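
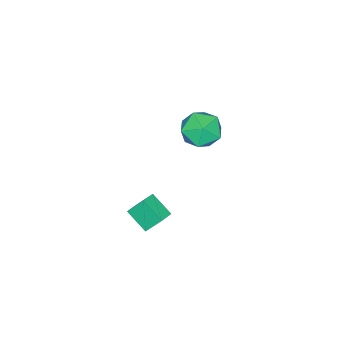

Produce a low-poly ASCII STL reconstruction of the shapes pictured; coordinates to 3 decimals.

solid 
facet normal -0.550 0.819 0.166
outer loop
vertex -3.787 1.919 -3.064
vertex -4.756 1.333 -3.385
vertex -4.415 1.334 -2.258
endloop
endfacet
facet normal 0.019 0.802 0.597
outer loop
vertex -3.787 1.919 -3.064
vertex -4.415 1.334 -2.258
vertex -3.238 1.289 -2.234
endloop
endfacet
facet normal 0.604 0.775 0.189
outer loop
vertex -3.787 1.919 -3.064
vertex -3.238 1.289 -2.234
vertex -2.853 1.26 -3.346
endloop
endfacet
facet normal 0.397 0.774 -0.494
outer loop
vertex -3.787 1.919 -3.064
vertex -2.853 1.26 -3.346
vertex -3.791 1.287 -4.058
endloop
endfacet
facet normal -0.316 0.801 -0.508
outer loop
vertex -3.787 1.919 -3.064
vertex -3.791 1.287 -4.058
vertex -4.756 1.333 -3.385
endloop
endfacet
facet normal -0.012 0.201 0.980
outer loop
vertex -3.238 1.289 -2.234
vertex -4.415 1.334 -2.258
vertex -3.869 0.313 -2.042
endloop
endfacet
facet normal -0.932 0.227 0.282
outer loop
vertex -4.415 1.334 -2.258
vertex -4.756 1.333 -3.385
vertex -4.807 0.34 -2.754
endloop
endfacet
facet normal -0.554 0.199 -0.808
outer loop
vertex -4.756 1.333 -3.385
vertex -3.791 1.287 -4.058
vertex -4.422 0.311 -3.866
endloop
endfacet
facet normal 0.600 0.155 -0.785
outer loop
vertex -3.791 1.287 -4.058
vertex -2.853 1.26 -3.346
vertex -3.245 0.266 -3.842
endloop
endfacet
facet normal 0.935 0.155 0.320
outer loop
vertex -2.853 1.26 -3.346
vertex -3.238 1.289 -2.234
vertex -2.904 0.267 -2.715
endloop
endfacet
facet normal -0.397 -0.774 0.494
outer loop
vertex -3.873 -0.319 -3.036
vertex -3.869 0.313 -2.042
vertex -4.807 0.34 -2.754
endloop
endfacet
facet normal -0.604 -0.775 -0.189
outer loop
vertex -3.873 -0.319 -3.036
vertex -4.807 0.34 -2.754
vertex -4.422 0.311 -3.866
endloop
endfacet
facet normal -0.019 -0.802 -0.597
outer loop
vertex -3.873 -0.319 -3.036
vertex -4.422 0.311 -3.866
vertex -3.245 0.266 -3.842
endloop
endfacet
facet normal 0.550 -0.819 -0.166
outer loop
vertex -3.873 -0.319 -3.036
vertex -3.245 0.266 -3.842
vertex -2.904 0.267 -2.715
endloop
endfacet
facet normal 0.316 -0.801 0.508
outer loop
vertex -3.873 -0.319 -3.036
vertex -2.904 0.267 -2.715
vertex -3.869 0.313 -2.042
endloop
endfacet
facet normal -0.600 -0.155 0.785
outer loop
vertex -4.807 0.34 -2.754
vertex -3.869 0.313 -2.042
vertex -4.415 1.334 -2.258
endloop
endfacet
facet normal -0.935 -0.155 -0.320
outer loop
vertex -4.422 0.311 -3.866
vertex -4.807 0.34 -2.754
vertex -4.756 1.333 -3.385
endloop
endfacet
facet normal 0.012 -0.201 -0.980
outer loop
vertex -3.245 0.266 -3.842
vertex -4.422 0.311 -3.866
vertex -3.791 1.287 -4.058
endloop
endfacet
facet normal 0.932 -0.227 -0.282
outer loop
vertex -2.904 0.267 -2.715
vertex -3.245 0.266 -3.842
vertex -2.853 1.26 -3.346
endloop
endfacet
facet normal 0.554 -0.199 0.808
outer loop
vertex -3.869 0.313 -2.042
vertex -2.904 0.267 -2.715
vertex -3.238 1.289 -2.234
endloop
endfacet
facet normal -0.959 -0.054 -0.280
outer loop
vertex 1.674 1.815 -2.766
vertex 1.825 2.916 -3.496
vertex 1.99 1.139 -3.718
endloop
endfacet
facet normal -0.114 -0.827 0.550
outer loop
vertex 2.795 1.184 -3.484
vertex 1.674 1.815 -2.766
vertex 1.99 1.139 -3.718
endloop
endfacet
facet normal -0.959 -0.054 -0.279
outer loop
vertex 1.99 1.139 -3.718
vertex 1.825 2.916 -3.496
vertex 2.141 2.24 -4.449
endloop
endfacet
facet normal 0.260 -0.559 -0.788
outer loop
vertex 2.141 2.24 -4.449
vertex 2.795 1.184 -3.484
vertex 1.99 1.139 -3.718
endloop
endfacet
facet normal -0.260 0.558 0.788
outer loop
vertex 1.674 1.815 -2.766
vertex 2.63 2.961 -3.262
vertex 1.825 2.916 -3.496
endloop
endfacet
facet normal -0.114 -0.828 0.549
outer loop
vertex 2.479 1.86 -2.531
vertex 1.674 1.815 -2.766
vertex 2.795 1.184 -3.484
endloop
endfacet
facet normal -0.261 0.559 0.787
outer loop
vertex 2.479 1.86 -2.531
vertex 2.63 2.961 -3.262
vertex 1.674 1.815 -2.766
endloop
endfacet
facet normal 0.113 0.828 -0.550
outer loop
vertex 1.825 2.916 -3.496
vertex 2.63 2.961 -3.262
vertex 2.141 2.24 -4.449
endloop
endfacet
facet normal 0.261 -0.558 -0.788
outer loop
vertex 2.946 2.285 -4.214
vertex 2.795 1.184 -3.484
vertex 2.141 2.24 -4.449
endloop
endfacet
facet normal 0.114 0.828 -0.550
outer loop
vertex 2.141 2.24 -4.449
vertex 2.63 2.961 -3.262
vertex 2.946 2.285 -4.214
endloop
endfacet
facet normal 0.959 0.054 0.280
outer loop
vertex 2.946 2.285 -4.214
vertex 2.479 1.86 -2.531
vertex 2.795 1.184 -3.484
endloop
endfacet
facet normal 0.959 0.054 0.280
outer loop
vertex 2.63 2.961 -3.262
vertex 2.479 1.86 -2.531
vertex 2.946 2.285 -4.214
endloop
endfacet

endsolid


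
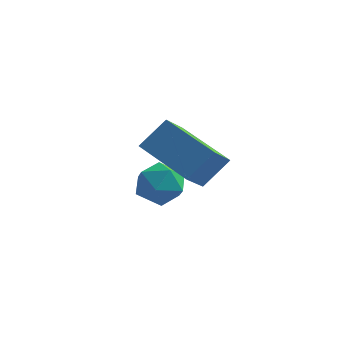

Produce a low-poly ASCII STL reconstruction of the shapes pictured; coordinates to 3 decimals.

solid 
facet normal -0.923 -0.337 0.187
outer loop
vertex -0.447 2.963 -1.351
vertex -0.229 2.218 -1.616
vertex -0.14 2.415 -0.824
endloop
endfacet
facet normal -0.748 0.192 0.635
outer loop
vertex -0.447 2.963 -1.351
vertex -0.14 2.415 -0.824
vertex 0.096 3.199 -0.783
endloop
endfacet
facet normal -0.591 0.768 0.246
outer loop
vertex -0.447 2.963 -1.351
vertex 0.096 3.199 -0.783
vertex 0.152 3.487 -1.549
endloop
endfacet
facet normal -0.669 0.597 -0.443
outer loop
vertex -0.447 2.963 -1.351
vertex 0.152 3.487 -1.549
vertex -0.049 2.881 -2.063
endloop
endfacet
facet normal -0.874 -0.085 -0.479
outer loop
vertex -0.447 2.963 -1.351
vertex -0.049 2.881 -2.063
vertex -0.229 2.218 -1.616
endloop
endfacet
facet normal -0.158 -0.004 0.987
outer loop
vertex 0.096 3.199 -0.783
vertex -0.14 2.415 -0.824
vertex 0.649 2.599 -0.697
endloop
endfacet
facet normal -0.442 -0.857 0.263
outer loop
vertex -0.14 2.415 -0.824
vertex -0.229 2.218 -1.616
vertex 0.448 1.993 -1.211
endloop
endfacet
facet normal -0.363 -0.451 -0.815
outer loop
vertex -0.229 2.218 -1.616
vertex -0.049 2.881 -2.063
vertex 0.504 2.281 -1.977
endloop
endfacet
facet normal -0.030 0.652 -0.757
outer loop
vertex -0.049 2.881 -2.063
vertex 0.152 3.487 -1.549
vertex 0.74 3.065 -1.936
endloop
endfacet
facet normal 0.096 0.929 0.356
outer loop
vertex 0.152 3.487 -1.549
vertex 0.096 3.199 -0.783
vertex 0.829 3.262 -1.144
endloop
endfacet
facet normal 0.669 -0.597 0.443
outer loop
vertex 1.047 2.517 -1.409
vertex 0.649 2.599 -0.697
vertex 0.448 1.993 -1.211
endloop
endfacet
facet normal 0.591 -0.768 -0.246
outer loop
vertex 1.047 2.517 -1.409
vertex 0.448 1.993 -1.211
vertex 0.504 2.281 -1.977
endloop
endfacet
facet normal 0.748 -0.192 -0.635
outer loop
vertex 1.047 2.517 -1.409
vertex 0.504 2.281 -1.977
vertex 0.74 3.065 -1.936
endloop
endfacet
facet normal 0.923 0.337 -0.187
outer loop
vertex 1.047 2.517 -1.409
vertex 0.74 3.065 -1.936
vertex 0.829 3.262 -1.144
endloop
endfacet
facet normal 0.874 0.085 0.479
outer loop
vertex 1.047 2.517 -1.409
vertex 0.829 3.262 -1.144
vertex 0.649 2.599 -0.697
endloop
endfacet
facet normal 0.030 -0.652 0.757
outer loop
vertex 0.448 1.993 -1.211
vertex 0.649 2.599 -0.697
vertex -0.14 2.415 -0.824
endloop
endfacet
facet normal -0.096 -0.929 -0.356
outer loop
vertex 0.504 2.281 -1.977
vertex 0.448 1.993 -1.211
vertex -0.229 2.218 -1.616
endloop
endfacet
facet normal 0.158 0.004 -0.987
outer loop
vertex 0.74 3.065 -1.936
vertex 0.504 2.281 -1.977
vertex -0.049 2.881 -2.063
endloop
endfacet
facet normal 0.442 0.857 -0.263
outer loop
vertex 0.829 3.262 -1.144
vertex 0.74 3.065 -1.936
vertex 0.152 3.487 -1.549
endloop
endfacet
facet normal 0.363 0.451 0.815
outer loop
vertex 0.649 2.599 -0.697
vertex 0.829 3.262 -1.144
vertex 0.096 3.199 -0.783
endloop
endfacet
facet normal -0.494 -0.497 -0.714
outer loop
vertex 2.338 -0.781 0.998
vertex 0.788 -0.139 1.623
vertex 2.439 0.183 0.257
endloop
endfacet
facet normal 0.866 -0.359 -0.349
outer loop
vertex 2.992 0.739 1.057
vertex 2.338 -0.781 0.998
vertex 2.439 0.183 0.257
endloop
endfacet
facet normal -0.494 -0.497 -0.714
outer loop
vertex 2.439 0.183 0.257
vertex 0.788 -0.139 1.623
vertex 0.889 0.825 0.882
endloop
endfacet
facet normal 0.083 0.791 -0.607
outer loop
vertex 0.889 0.825 0.882
vertex 2.992 0.739 1.057
vertex 2.439 0.183 0.257
endloop
endfacet
facet normal -0.083 -0.791 0.607
outer loop
vertex 2.338 -0.781 0.998
vertex 1.341 0.417 2.423
vertex 0.788 -0.139 1.623
endloop
endfacet
facet normal 0.866 -0.359 -0.349
outer loop
vertex 2.891 -0.225 1.798
vertex 2.338 -0.781 0.998
vertex 2.992 0.739 1.057
endloop
endfacet
facet normal -0.083 -0.791 0.607
outer loop
vertex 2.891 -0.225 1.798
vertex 1.341 0.417 2.423
vertex 2.338 -0.781 0.998
endloop
endfacet
facet normal -0.866 0.359 0.349
outer loop
vertex 0.788 -0.139 1.623
vertex 1.341 0.417 2.423
vertex 0.889 0.825 0.882
endloop
endfacet
facet normal 0.083 0.791 -0.607
outer loop
vertex 1.442 1.381 1.682
vertex 2.992 0.739 1.057
vertex 0.889 0.825 0.882
endloop
endfacet
facet normal -0.866 0.359 0.349
outer loop
vertex 0.889 0.825 0.882
vertex 1.341 0.417 2.423
vertex 1.442 1.381 1.682
endloop
endfacet
facet normal 0.494 0.497 0.714
outer loop
vertex 1.442 1.381 1.682
vertex 2.891 -0.225 1.798
vertex 2.992 0.739 1.057
endloop
endfacet
facet normal 0.494 0.497 0.714
outer loop
vertex 1.341 0.417 2.423
vertex 2.891 -0.225 1.798
vertex 1.442 1.381 1.682
endloop
endfacet

endsolid


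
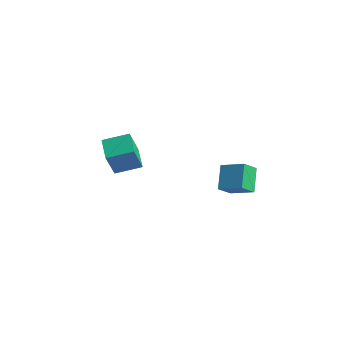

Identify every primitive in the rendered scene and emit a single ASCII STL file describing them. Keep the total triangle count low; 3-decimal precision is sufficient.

solid 
facet normal -0.563 -0.777 -0.283
outer loop
vertex -2.333 -2.324 3.41
vertex -3.555 -1.63 3.935
vertex -2.586 -1.558 1.812
endloop
endfacet
facet normal 0.814 -0.462 -0.351
outer loop
vertex -1.725 -0.37 2.245
vertex -2.333 -2.324 3.41
vertex -2.586 -1.558 1.812
endloop
endfacet
facet normal -0.562 -0.777 -0.283
outer loop
vertex -2.586 -1.558 1.812
vertex -3.555 -1.63 3.935
vertex -3.808 -0.865 2.337
endloop
endfacet
facet normal -0.141 0.428 -0.893
outer loop
vertex -3.808 -0.865 2.337
vertex -1.725 -0.37 2.245
vertex -2.586 -1.558 1.812
endloop
endfacet
facet normal 0.141 -0.428 0.893
outer loop
vertex -2.333 -2.324 3.41
vertex -2.694 -0.442 4.368
vertex -3.555 -1.63 3.935
endloop
endfacet
facet normal 0.815 -0.462 -0.350
outer loop
vertex -1.472 -1.135 3.843
vertex -2.333 -2.324 3.41
vertex -1.725 -0.37 2.245
endloop
endfacet
facet normal 0.141 -0.427 0.893
outer loop
vertex -1.472 -1.135 3.843
vertex -2.694 -0.442 4.368
vertex -2.333 -2.324 3.41
endloop
endfacet
facet normal -0.814 0.463 0.350
outer loop
vertex -3.555 -1.63 3.935
vertex -2.694 -0.442 4.368
vertex -3.808 -0.865 2.337
endloop
endfacet
facet normal -0.141 0.427 -0.893
outer loop
vertex -2.947 0.324 2.77
vertex -1.725 -0.37 2.245
vertex -3.808 -0.865 2.337
endloop
endfacet
facet normal -0.815 0.462 0.351
outer loop
vertex -3.808 -0.865 2.337
vertex -2.694 -0.442 4.368
vertex -2.947 0.324 2.77
endloop
endfacet
facet normal 0.563 0.777 0.283
outer loop
vertex -2.947 0.324 2.77
vertex -1.472 -1.135 3.843
vertex -1.725 -0.37 2.245
endloop
endfacet
facet normal 0.562 0.777 0.283
outer loop
vertex -2.694 -0.442 4.368
vertex -1.472 -1.135 3.843
vertex -2.947 0.324 2.77
endloop
endfacet
facet normal -0.875 -0.328 -0.356
outer loop
vertex 2.819 1.061 3.966
vertex 2.773 1.946 3.264
vertex 3.567 0.242 2.883
endloop
endfacet
facet normal 0.041 -0.783 0.620
outer loop
vertex 4.827 0.714 3.396
vertex 2.819 1.061 3.966
vertex 3.567 0.242 2.883
endloop
endfacet
facet normal -0.875 -0.328 -0.356
outer loop
vertex 3.567 0.242 2.883
vertex 2.773 1.946 3.264
vertex 3.521 1.126 2.182
endloop
endfacet
facet normal 0.482 -0.529 -0.698
outer loop
vertex 3.521 1.126 2.182
vertex 4.827 0.714 3.396
vertex 3.567 0.242 2.883
endloop
endfacet
facet normal -0.482 0.529 0.698
outer loop
vertex 2.819 1.061 3.966
vertex 4.033 2.418 3.777
vertex 2.773 1.946 3.264
endloop
endfacet
facet normal 0.041 -0.782 0.621
outer loop
vertex 4.079 1.534 4.478
vertex 2.819 1.061 3.966
vertex 4.827 0.714 3.396
endloop
endfacet
facet normal -0.482 0.529 0.698
outer loop
vertex 4.079 1.534 4.478
vertex 4.033 2.418 3.777
vertex 2.819 1.061 3.966
endloop
endfacet
facet normal -0.040 0.783 -0.621
outer loop
vertex 2.773 1.946 3.264
vertex 4.033 2.418 3.777
vertex 3.521 1.126 2.182
endloop
endfacet
facet normal 0.482 -0.529 -0.698
outer loop
vertex 4.781 1.599 2.694
vertex 4.827 0.714 3.396
vertex 3.521 1.126 2.182
endloop
endfacet
facet normal -0.042 0.783 -0.621
outer loop
vertex 3.521 1.126 2.182
vertex 4.033 2.418 3.777
vertex 4.781 1.599 2.694
endloop
endfacet
facet normal 0.875 0.328 0.356
outer loop
vertex 4.781 1.599 2.694
vertex 4.079 1.534 4.478
vertex 4.827 0.714 3.396
endloop
endfacet
facet normal 0.875 0.328 0.356
outer loop
vertex 4.033 2.418 3.777
vertex 4.079 1.534 4.478
vertex 4.781 1.599 2.694
endloop
endfacet

endsolid


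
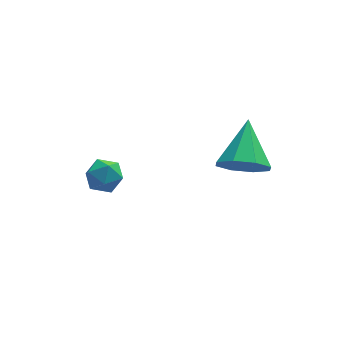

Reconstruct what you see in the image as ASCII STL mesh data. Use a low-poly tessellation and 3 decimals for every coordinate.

solid 
facet normal -0.262 -0.795 -0.548
outer loop
vertex 0.939 -1.463 -0.726
vertex 0.549 -1.807 -0.04
vertex 0.307 -1.286 -0.68
endloop
endfacet
facet normal 0.195 0.832 -0.519
outer loop
vertex 0.939 -1.463 -0.726
vertex 0.307 -1.286 -0.68
vertex 0.991 -0.473 0.88
endloop
endfacet
facet normal -0.264 -0.794 -0.547
outer loop
vertex 0.307 -1.286 -0.68
vertex 0.549 -1.807 -0.04
vertex -0.183 -1.413 -0.259
endloop
endfacet
facet normal -0.442 0.860 -0.255
outer loop
vertex 0.307 -1.286 -0.68
vertex -0.183 -1.413 -0.259
vertex 0.991 -0.473 0.88
endloop
endfacet
facet normal -0.263 -0.793 -0.549
outer loop
vertex -0.183 -1.413 -0.259
vertex 0.549 -1.807 -0.04
vertex -0.244 -1.772 0.289
endloop
endfacet
facet normal -0.756 0.583 0.298
outer loop
vertex -0.183 -1.413 -0.259
vertex -0.244 -1.772 0.289
vertex 0.991 -0.473 0.88
endloop
endfacet
facet normal -0.262 -0.794 -0.548
outer loop
vertex -0.244 -1.772 0.289
vertex 0.549 -1.807 -0.04
vertex 0.159 -2.151 0.645
endloop
endfacet
facet normal -0.561 0.165 0.811
outer loop
vertex -0.244 -1.772 0.289
vertex 0.159 -2.151 0.645
vertex 0.991 -0.473 0.88
endloop
endfacet
facet normal -0.263 -0.794 -0.548
outer loop
vertex 0.159 -2.151 0.645
vertex 0.549 -1.807 -0.04
vertex 0.792 -2.329 0.599
endloop
endfacet
facet normal 0.029 -0.153 0.988
outer loop
vertex 0.159 -2.151 0.645
vertex 0.792 -2.329 0.599
vertex 0.991 -0.473 0.88
endloop
endfacet
facet normal -0.263 -0.794 -0.549
outer loop
vertex 0.792 -2.329 0.599
vertex 0.549 -1.807 -0.04
vertex 1.282 -2.201 0.179
endloop
endfacet
facet normal 0.667 -0.181 0.723
outer loop
vertex 0.792 -2.329 0.599
vertex 1.282 -2.201 0.179
vertex 0.991 -0.473 0.88
endloop
endfacet
facet normal -0.263 -0.794 -0.548
outer loop
vertex 1.282 -2.201 0.179
vertex 0.549 -1.807 -0.04
vertex 1.343 -1.842 -0.37
endloop
endfacet
facet normal 0.981 0.096 0.171
outer loop
vertex 1.282 -2.201 0.179
vertex 1.343 -1.842 -0.37
vertex 0.991 -0.473 0.88
endloop
endfacet
facet normal -0.263 -0.794 -0.548
outer loop
vertex 1.343 -1.842 -0.37
vertex 0.549 -1.807 -0.04
vertex 0.939 -1.463 -0.726
endloop
endfacet
facet normal 0.785 0.515 -0.343
outer loop
vertex 1.343 -1.842 -0.37
vertex 0.939 -1.463 -0.726
vertex 0.991 -0.473 0.88
endloop
endfacet
facet normal -0.375 0.925 0.068
outer loop
vertex -3.047 1.572 -2.737
vertex -3.665 1.316 -2.66
vertex -3.279 1.433 -2.121
endloop
endfacet
facet normal 0.295 0.902 0.315
outer loop
vertex -3.047 1.572 -2.737
vertex -3.279 1.433 -2.121
vertex -2.644 1.282 -2.283
endloop
endfacet
facet normal 0.716 0.665 -0.211
outer loop
vertex -3.047 1.572 -2.737
vertex -2.644 1.282 -2.283
vertex -2.637 1.072 -2.922
endloop
endfacet
facet normal 0.306 0.541 -0.783
outer loop
vertex -3.047 1.572 -2.737
vertex -2.637 1.072 -2.922
vertex -3.268 1.092 -3.155
endloop
endfacet
facet normal -0.367 0.701 -0.611
outer loop
vertex -3.047 1.572 -2.737
vertex -3.268 1.092 -3.155
vertex -3.665 1.316 -2.66
endloop
endfacet
facet normal 0.318 0.428 0.846
outer loop
vertex -2.644 1.282 -2.283
vertex -3.279 1.433 -2.121
vertex -3.012 0.848 -1.925
endloop
endfacet
facet normal -0.765 0.464 0.447
outer loop
vertex -3.279 1.433 -2.121
vertex -3.665 1.316 -2.66
vertex -3.643 0.868 -2.158
endloop
endfacet
facet normal -0.753 0.102 -0.650
outer loop
vertex -3.665 1.316 -2.66
vertex -3.268 1.092 -3.155
vertex -3.636 0.658 -2.797
endloop
endfacet
facet normal 0.338 -0.157 -0.928
outer loop
vertex -3.268 1.092 -3.155
vertex -2.637 1.072 -2.922
vertex -3.001 0.507 -2.959
endloop
endfacet
facet normal 0.999 0.045 -0.004
outer loop
vertex -2.637 1.072 -2.922
vertex -2.644 1.282 -2.283
vertex -2.615 0.624 -2.42
endloop
endfacet
facet normal -0.306 -0.541 0.783
outer loop
vertex -3.233 0.368 -2.343
vertex -3.012 0.848 -1.925
vertex -3.643 0.868 -2.158
endloop
endfacet
facet normal -0.716 -0.665 0.211
outer loop
vertex -3.233 0.368 -2.343
vertex -3.643 0.868 -2.158
vertex -3.636 0.658 -2.797
endloop
endfacet
facet normal -0.295 -0.902 -0.315
outer loop
vertex -3.233 0.368 -2.343
vertex -3.636 0.658 -2.797
vertex -3.001 0.507 -2.959
endloop
endfacet
facet normal 0.375 -0.925 -0.068
outer loop
vertex -3.233 0.368 -2.343
vertex -3.001 0.507 -2.959
vertex -2.615 0.624 -2.42
endloop
endfacet
facet normal 0.367 -0.701 0.611
outer loop
vertex -3.233 0.368 -2.343
vertex -2.615 0.624 -2.42
vertex -3.012 0.848 -1.925
endloop
endfacet
facet normal -0.338 0.157 0.928
outer loop
vertex -3.643 0.868 -2.158
vertex -3.012 0.848 -1.925
vertex -3.279 1.433 -2.121
endloop
endfacet
facet normal -0.999 -0.045 0.004
outer loop
vertex -3.636 0.658 -2.797
vertex -3.643 0.868 -2.158
vertex -3.665 1.316 -2.66
endloop
endfacet
facet normal -0.318 -0.428 -0.846
outer loop
vertex -3.001 0.507 -2.959
vertex -3.636 0.658 -2.797
vertex -3.268 1.092 -3.155
endloop
endfacet
facet normal 0.765 -0.464 -0.447
outer loop
vertex -2.615 0.624 -2.42
vertex -3.001 0.507 -2.959
vertex -2.637 1.072 -2.922
endloop
endfacet
facet normal 0.753 -0.102 0.650
outer loop
vertex -3.012 0.848 -1.925
vertex -2.615 0.624 -2.42
vertex -2.644 1.282 -2.283
endloop
endfacet

endsolid


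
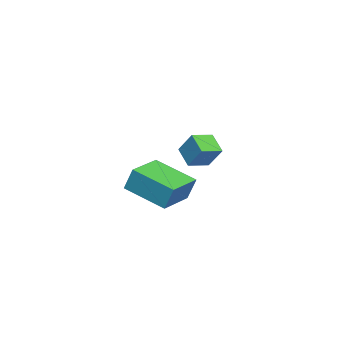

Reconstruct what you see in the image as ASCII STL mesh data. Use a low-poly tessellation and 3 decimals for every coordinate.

solid 
facet normal -0.962 0.272 0.012
outer loop
vertex 0.96 -0.947 4.477
vertex 1.478 0.921 3.721
vertex 0.829 -1.363 3.36
endloop
endfacet
facet normal -0.249 -0.898 0.364
outer loop
vertex 2.522 -1.841 3.339
vertex 0.96 -0.947 4.477
vertex 0.829 -1.363 3.36
endloop
endfacet
facet normal -0.962 0.271 0.013
outer loop
vertex 0.829 -1.363 3.36
vertex 1.478 0.921 3.721
vertex 1.346 0.505 2.604
endloop
endfacet
facet normal -0.109 -0.347 -0.932
outer loop
vertex 1.346 0.505 2.604
vertex 2.522 -1.841 3.339
vertex 0.829 -1.363 3.36
endloop
endfacet
facet normal 0.109 0.347 0.932
outer loop
vertex 0.96 -0.947 4.477
vertex 3.171 0.443 3.7
vertex 1.478 0.921 3.721
endloop
endfacet
facet normal -0.249 -0.898 0.364
outer loop
vertex 2.654 -1.425 4.456
vertex 0.96 -0.947 4.477
vertex 2.522 -1.841 3.339
endloop
endfacet
facet normal 0.109 0.347 0.932
outer loop
vertex 2.654 -1.425 4.456
vertex 3.171 0.443 3.7
vertex 0.96 -0.947 4.477
endloop
endfacet
facet normal 0.249 0.898 -0.364
outer loop
vertex 1.478 0.921 3.721
vertex 3.171 0.443 3.7
vertex 1.346 0.505 2.604
endloop
endfacet
facet normal -0.109 -0.347 -0.932
outer loop
vertex 3.04 0.027 2.583
vertex 2.522 -1.841 3.339
vertex 1.346 0.505 2.604
endloop
endfacet
facet normal 0.249 0.898 -0.364
outer loop
vertex 1.346 0.505 2.604
vertex 3.171 0.443 3.7
vertex 3.04 0.027 2.583
endloop
endfacet
facet normal 0.962 -0.272 -0.012
outer loop
vertex 3.04 0.027 2.583
vertex 2.654 -1.425 4.456
vertex 2.522 -1.841 3.339
endloop
endfacet
facet normal 0.962 -0.271 -0.012
outer loop
vertex 3.171 0.443 3.7
vertex 2.654 -1.425 4.456
vertex 3.04 0.027 2.583
endloop
endfacet
facet normal -0.748 0.642 -0.170
outer loop
vertex -3.859 -0.427 3.556
vertex -3.487 0.281 4.593
vertex -3.169 0.198 2.881
endloop
endfacet
facet normal -0.284 -0.542 -0.791
outer loop
vertex -2.353 -0.501 3.067
vertex -3.859 -0.427 3.556
vertex -3.169 0.198 2.881
endloop
endfacet
facet normal -0.748 0.641 -0.170
outer loop
vertex -3.169 0.198 2.881
vertex -3.487 0.281 4.593
vertex -2.797 0.907 3.918
endloop
endfacet
facet normal 0.600 0.544 -0.587
outer loop
vertex -2.797 0.907 3.918
vertex -2.353 -0.501 3.067
vertex -3.169 0.198 2.881
endloop
endfacet
facet normal -0.600 -0.544 0.587
outer loop
vertex -3.859 -0.427 3.556
vertex -2.671 -0.418 4.779
vertex -3.487 0.281 4.593
endloop
endfacet
facet normal -0.284 -0.541 -0.792
outer loop
vertex -3.043 -1.127 3.742
vertex -3.859 -0.427 3.556
vertex -2.353 -0.501 3.067
endloop
endfacet
facet normal -0.600 -0.544 0.587
outer loop
vertex -3.043 -1.127 3.742
vertex -2.671 -0.418 4.779
vertex -3.859 -0.427 3.556
endloop
endfacet
facet normal 0.283 0.541 0.792
outer loop
vertex -3.487 0.281 4.593
vertex -2.671 -0.418 4.779
vertex -2.797 0.907 3.918
endloop
endfacet
facet normal 0.600 0.544 -0.587
outer loop
vertex -1.981 0.207 4.104
vertex -2.353 -0.501 3.067
vertex -2.797 0.907 3.918
endloop
endfacet
facet normal 0.284 0.541 0.791
outer loop
vertex -2.797 0.907 3.918
vertex -2.671 -0.418 4.779
vertex -1.981 0.207 4.104
endloop
endfacet
facet normal 0.748 -0.642 0.170
outer loop
vertex -1.981 0.207 4.104
vertex -3.043 -1.127 3.742
vertex -2.353 -0.501 3.067
endloop
endfacet
facet normal 0.748 -0.642 0.170
outer loop
vertex -2.671 -0.418 4.779
vertex -3.043 -1.127 3.742
vertex -1.981 0.207 4.104
endloop
endfacet

endsolid


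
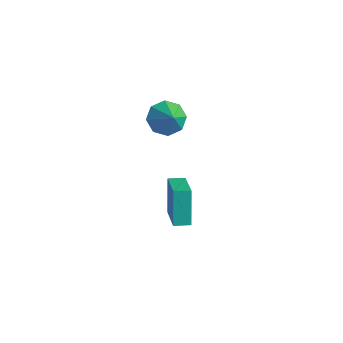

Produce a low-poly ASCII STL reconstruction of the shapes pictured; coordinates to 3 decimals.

solid 
facet normal -0.689 0.266 -0.674
outer loop
vertex 1.824 -3.048 2.656
vertex 1.125 -3.39 3.235
vertex 1.565 -2.533 3.124
endloop
endfacet
facet normal 0.910 0.410 0.052
outer loop
vertex 1.824 -3.048 2.656
vertex 1.565 -2.533 3.124
vertex 2.055 -3.75 4.145
endloop
endfacet
facet normal -0.689 0.267 -0.674
outer loop
vertex 1.565 -2.533 3.124
vertex 1.125 -3.39 3.235
vertex 1.049 -2.52 3.657
endloop
endfacet
facet normal 0.551 0.655 0.517
outer loop
vertex 1.565 -2.533 3.124
vertex 1.049 -2.52 3.657
vertex 2.055 -3.75 4.145
endloop
endfacet
facet normal -0.689 0.267 -0.674
outer loop
vertex 1.049 -2.52 3.657
vertex 1.125 -3.39 3.235
vertex 0.577 -3.017 3.943
endloop
endfacet
facet normal 0.091 0.431 0.898
outer loop
vertex 1.049 -2.52 3.657
vertex 0.577 -3.017 3.943
vertex 2.055 -3.75 4.145
endloop
endfacet
facet normal -0.689 0.267 -0.674
outer loop
vertex 0.577 -3.017 3.943
vertex 1.125 -3.39 3.235
vertex 0.426 -3.732 3.814
endloop
endfacet
facet normal -0.199 -0.133 0.971
outer loop
vertex 0.577 -3.017 3.943
vertex 0.426 -3.732 3.814
vertex 2.055 -3.75 4.145
endloop
endfacet
facet normal -0.689 0.266 -0.674
outer loop
vertex 0.426 -3.732 3.814
vertex 1.125 -3.39 3.235
vertex 0.685 -4.247 3.346
endloop
endfacet
facet normal -0.149 -0.705 0.693
outer loop
vertex 0.426 -3.732 3.814
vertex 0.685 -4.247 3.346
vertex 2.055 -3.75 4.145
endloop
endfacet
facet normal -0.689 0.267 -0.674
outer loop
vertex 0.685 -4.247 3.346
vertex 1.125 -3.39 3.235
vertex 1.201 -4.26 2.813
endloop
endfacet
facet normal 0.212 -0.950 0.228
outer loop
vertex 0.685 -4.247 3.346
vertex 1.201 -4.26 2.813
vertex 2.055 -3.75 4.145
endloop
endfacet
facet normal -0.689 0.267 -0.674
outer loop
vertex 1.201 -4.26 2.813
vertex 1.125 -3.39 3.235
vertex 1.673 -3.764 2.527
endloop
endfacet
facet normal 0.671 -0.726 -0.152
outer loop
vertex 1.201 -4.26 2.813
vertex 1.673 -3.764 2.527
vertex 2.055 -3.75 4.145
endloop
endfacet
facet normal -0.689 0.267 -0.674
outer loop
vertex 1.673 -3.764 2.527
vertex 1.125 -3.39 3.235
vertex 1.824 -3.048 2.656
endloop
endfacet
facet normal 0.961 -0.162 -0.225
outer loop
vertex 1.673 -3.764 2.527
vertex 1.824 -3.048 2.656
vertex 2.055 -3.75 4.145
endloop
endfacet
facet normal -0.558 -0.828 0.060
outer loop
vertex 2.444 -4.116 -0.947
vertex 0.893 -3.132 -1.786
vertex 3.073 -4.672 -2.763
endloop
endfacet
facet normal 0.768 -0.487 0.415
outer loop
vertex 3.547 -3.968 -2.814
vertex 2.444 -4.116 -0.947
vertex 3.073 -4.672 -2.763
endloop
endfacet
facet normal -0.558 -0.828 0.060
outer loop
vertex 3.073 -4.672 -2.763
vertex 0.893 -3.132 -1.786
vertex 1.522 -3.687 -3.602
endloop
endfacet
facet normal 0.315 -0.278 -0.908
outer loop
vertex 1.522 -3.687 -3.602
vertex 3.547 -3.968 -2.814
vertex 3.073 -4.672 -2.763
endloop
endfacet
facet normal -0.315 0.278 0.908
outer loop
vertex 2.444 -4.116 -0.947
vertex 1.367 -2.428 -1.837
vertex 0.893 -3.132 -1.786
endloop
endfacet
facet normal 0.768 -0.488 0.415
outer loop
vertex 2.918 -3.413 -0.998
vertex 2.444 -4.116 -0.947
vertex 3.547 -3.968 -2.814
endloop
endfacet
facet normal -0.315 0.278 0.908
outer loop
vertex 2.918 -3.413 -0.998
vertex 1.367 -2.428 -1.837
vertex 2.444 -4.116 -0.947
endloop
endfacet
facet normal -0.768 0.487 -0.415
outer loop
vertex 0.893 -3.132 -1.786
vertex 1.367 -2.428 -1.837
vertex 1.522 -3.687 -3.602
endloop
endfacet
facet normal 0.315 -0.278 -0.908
outer loop
vertex 1.996 -2.984 -3.653
vertex 3.547 -3.968 -2.814
vertex 1.522 -3.687 -3.602
endloop
endfacet
facet normal -0.768 0.488 -0.415
outer loop
vertex 1.522 -3.687 -3.602
vertex 1.367 -2.428 -1.837
vertex 1.996 -2.984 -3.653
endloop
endfacet
facet normal 0.558 0.828 -0.060
outer loop
vertex 1.996 -2.984 -3.653
vertex 2.918 -3.413 -0.998
vertex 3.547 -3.968 -2.814
endloop
endfacet
facet normal 0.558 0.828 -0.060
outer loop
vertex 1.367 -2.428 -1.837
vertex 2.918 -3.413 -0.998
vertex 1.996 -2.984 -3.653
endloop
endfacet

endsolid


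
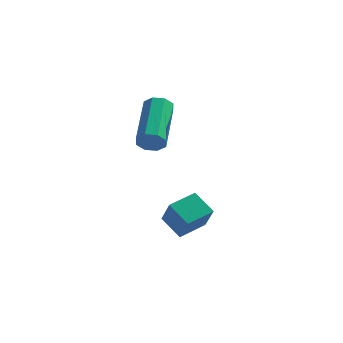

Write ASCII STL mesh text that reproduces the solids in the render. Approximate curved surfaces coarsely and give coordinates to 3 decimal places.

solid 
facet normal -0.669 -0.720 -0.185
outer loop
vertex 3.838 -4.608 0.685
vertex 3.173 -4.122 1.197
vertex 3.499 -4.042 -0.293
endloop
endfacet
facet normal 0.686 -0.501 -0.528
outer loop
vertex 4.207 -3.278 -0.097
vertex 3.838 -4.608 0.685
vertex 3.499 -4.042 -0.293
endloop
endfacet
facet normal -0.668 -0.721 -0.185
outer loop
vertex 3.499 -4.042 -0.293
vertex 3.173 -4.122 1.197
vertex 2.833 -3.556 0.219
endloop
endfacet
facet normal -0.288 0.479 -0.829
outer loop
vertex 2.833 -3.556 0.219
vertex 4.207 -3.278 -0.097
vertex 3.499 -4.042 -0.293
endloop
endfacet
facet normal 0.288 -0.479 0.829
outer loop
vertex 3.838 -4.608 0.685
vertex 3.881 -3.358 1.393
vertex 3.173 -4.122 1.197
endloop
endfacet
facet normal 0.686 -0.501 -0.528
outer loop
vertex 4.547 -3.844 0.881
vertex 3.838 -4.608 0.685
vertex 4.207 -3.278 -0.097
endloop
endfacet
facet normal 0.287 -0.479 0.829
outer loop
vertex 4.547 -3.844 0.881
vertex 3.881 -3.358 1.393
vertex 3.838 -4.608 0.685
endloop
endfacet
facet normal -0.686 0.500 0.528
outer loop
vertex 3.173 -4.122 1.197
vertex 3.881 -3.358 1.393
vertex 2.833 -3.556 0.219
endloop
endfacet
facet normal -0.288 0.480 -0.829
outer loop
vertex 3.542 -2.792 0.415
vertex 4.207 -3.278 -0.097
vertex 2.833 -3.556 0.219
endloop
endfacet
facet normal -0.686 0.501 0.528
outer loop
vertex 2.833 -3.556 0.219
vertex 3.881 -3.358 1.393
vertex 3.542 -2.792 0.415
endloop
endfacet
facet normal 0.669 0.720 0.185
outer loop
vertex 3.542 -2.792 0.415
vertex 4.547 -3.844 0.881
vertex 4.207 -3.278 -0.097
endloop
endfacet
facet normal 0.668 0.720 0.185
outer loop
vertex 3.881 -3.358 1.393
vertex 4.547 -3.844 0.881
vertex 3.542 -2.792 0.415
endloop
endfacet
facet normal 0.035 -0.925 -0.379
outer loop
vertex 2.349 -1.437 2.915
vertex 2.106 -1.262 2.466
vertex 2.618 -1.309 2.628
endloop
endfacet
facet normal 0.759 -0.223 0.612
outer loop
vertex 2.349 -1.437 2.915
vertex 2.618 -1.309 2.628
vertex 2.278 0.487 3.703
endloop
endfacet
facet normal 0.758 -0.224 0.613
outer loop
vertex 2.278 0.487 3.703
vertex 2.618 -1.309 2.628
vertex 2.547 0.614 3.417
endloop
endfacet
facet normal -0.034 0.925 0.379
outer loop
vertex 2.278 0.487 3.703
vertex 2.547 0.614 3.417
vertex 2.034 0.662 3.254
endloop
endfacet
facet normal 0.035 -0.925 -0.379
outer loop
vertex 2.618 -1.309 2.628
vertex 2.106 -1.262 2.466
vertex 2.587 -1.154 2.247
endloop
endfacet
facet normal 0.997 0.060 -0.057
outer loop
vertex 2.618 -1.309 2.628
vertex 2.587 -1.154 2.247
vertex 2.547 0.614 3.417
endloop
endfacet
facet normal 0.997 0.060 -0.057
outer loop
vertex 2.547 0.614 3.417
vertex 2.587 -1.154 2.247
vertex 2.516 0.769 3.035
endloop
endfacet
facet normal -0.034 0.925 0.378
outer loop
vertex 2.547 0.614 3.417
vertex 2.516 0.769 3.035
vertex 2.034 0.662 3.254
endloop
endfacet
facet normal 0.035 -0.925 -0.379
outer loop
vertex 2.587 -1.154 2.247
vertex 2.106 -1.262 2.466
vertex 2.274 -1.062 1.993
endloop
endfacet
facet normal 0.652 0.308 -0.692
outer loop
vertex 2.587 -1.154 2.247
vertex 2.274 -1.062 1.993
vertex 2.516 0.769 3.035
endloop
endfacet
facet normal 0.653 0.308 -0.692
outer loop
vertex 2.516 0.769 3.035
vertex 2.274 -1.062 1.993
vertex 2.203 0.862 2.781
endloop
endfacet
facet normal -0.033 0.925 0.379
outer loop
vertex 2.516 0.769 3.035
vertex 2.203 0.862 2.781
vertex 2.034 0.662 3.254
endloop
endfacet
facet normal 0.034 -0.925 -0.379
outer loop
vertex 2.274 -1.062 1.993
vertex 2.106 -1.262 2.466
vertex 1.862 -1.087 2.017
endloop
endfacet
facet normal -0.077 0.375 -0.924
outer loop
vertex 2.274 -1.062 1.993
vertex 1.862 -1.087 2.017
vertex 2.203 0.862 2.781
endloop
endfacet
facet normal -0.077 0.375 -0.924
outer loop
vertex 2.203 0.862 2.781
vertex 1.862 -1.087 2.017
vertex 1.791 0.837 2.805
endloop
endfacet
facet normal -0.034 0.925 0.379
outer loop
vertex 2.203 0.862 2.781
vertex 1.791 0.837 2.805
vertex 2.034 0.662 3.254
endloop
endfacet
facet normal 0.034 -0.925 -0.379
outer loop
vertex 1.862 -1.087 2.017
vertex 2.106 -1.262 2.466
vertex 1.593 -1.214 2.303
endloop
endfacet
facet normal -0.758 0.223 -0.613
outer loop
vertex 1.862 -1.087 2.017
vertex 1.593 -1.214 2.303
vertex 1.791 0.837 2.805
endloop
endfacet
facet normal -0.759 0.223 -0.612
outer loop
vertex 1.791 0.837 2.805
vertex 1.593 -1.214 2.303
vertex 1.522 0.709 3.092
endloop
endfacet
facet normal -0.035 0.925 0.379
outer loop
vertex 1.791 0.837 2.805
vertex 1.522 0.709 3.092
vertex 2.034 0.662 3.254
endloop
endfacet
facet normal 0.034 -0.925 -0.378
outer loop
vertex 1.593 -1.214 2.303
vertex 2.106 -1.262 2.466
vertex 1.624 -1.369 2.685
endloop
endfacet
facet normal -0.997 -0.060 0.057
outer loop
vertex 1.593 -1.214 2.303
vertex 1.624 -1.369 2.685
vertex 1.522 0.709 3.092
endloop
endfacet
facet normal -0.997 -0.060 0.057
outer loop
vertex 1.522 0.709 3.092
vertex 1.624 -1.369 2.685
vertex 1.553 0.554 3.473
endloop
endfacet
facet normal -0.035 0.925 0.379
outer loop
vertex 1.522 0.709 3.092
vertex 1.553 0.554 3.473
vertex 2.034 0.662 3.254
endloop
endfacet
facet normal 0.033 -0.925 -0.379
outer loop
vertex 1.624 -1.369 2.685
vertex 2.106 -1.262 2.466
vertex 1.937 -1.462 2.939
endloop
endfacet
facet normal -0.653 -0.308 0.692
outer loop
vertex 1.624 -1.369 2.685
vertex 1.937 -1.462 2.939
vertex 1.553 0.554 3.473
endloop
endfacet
facet normal -0.652 -0.308 0.693
outer loop
vertex 1.553 0.554 3.473
vertex 1.937 -1.462 2.939
vertex 1.866 0.462 3.727
endloop
endfacet
facet normal -0.035 0.925 0.379
outer loop
vertex 1.553 0.554 3.473
vertex 1.866 0.462 3.727
vertex 2.034 0.662 3.254
endloop
endfacet
facet normal 0.034 -0.925 -0.379
outer loop
vertex 1.937 -1.462 2.939
vertex 2.106 -1.262 2.466
vertex 2.349 -1.437 2.915
endloop
endfacet
facet normal 0.077 -0.375 0.924
outer loop
vertex 1.937 -1.462 2.939
vertex 2.349 -1.437 2.915
vertex 1.866 0.462 3.727
endloop
endfacet
facet normal 0.077 -0.375 0.924
outer loop
vertex 1.866 0.462 3.727
vertex 2.349 -1.437 2.915
vertex 2.278 0.487 3.703
endloop
endfacet
facet normal -0.034 0.925 0.379
outer loop
vertex 1.866 0.462 3.727
vertex 2.278 0.487 3.703
vertex 2.034 0.662 3.254
endloop
endfacet

endsolid


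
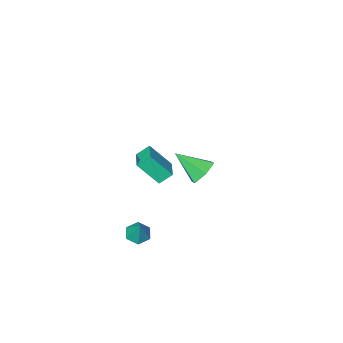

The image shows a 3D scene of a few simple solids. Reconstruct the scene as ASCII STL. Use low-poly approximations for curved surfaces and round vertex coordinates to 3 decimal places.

solid 
facet normal -0.506 0.629 -0.590
outer loop
vertex -2.126 -2.374 -4.747
vertex -2.908 -2.815 -4.547
vertex -2.634 -2.108 -4.028
endloop
endfacet
facet normal 0.807 0.420 0.415
outer loop
vertex -2.126 -2.374 -4.747
vertex -2.634 -2.108 -4.028
vertex -1.952 -4.005 -3.433
endloop
endfacet
facet normal -0.506 0.629 -0.590
outer loop
vertex -2.634 -2.108 -4.028
vertex -2.908 -2.815 -4.547
vertex -3.416 -2.549 -3.828
endloop
endfacet
facet normal 0.062 0.319 0.946
outer loop
vertex -2.634 -2.108 -4.028
vertex -3.416 -2.549 -3.828
vertex -1.952 -4.005 -3.433
endloop
endfacet
facet normal -0.506 0.629 -0.590
outer loop
vertex -3.416 -2.549 -3.828
vertex -2.908 -2.815 -4.547
vertex -3.69 -3.257 -4.347
endloop
endfacet
facet normal -0.549 -0.345 0.761
outer loop
vertex -3.416 -2.549 -3.828
vertex -3.69 -3.257 -4.347
vertex -1.952 -4.005 -3.433
endloop
endfacet
facet normal -0.507 0.629 -0.589
outer loop
vertex -3.69 -3.257 -4.347
vertex -2.908 -2.815 -4.547
vertex -3.183 -3.523 -5.067
endloop
endfacet
facet normal -0.414 -0.909 0.044
outer loop
vertex -3.69 -3.257 -4.347
vertex -3.183 -3.523 -5.067
vertex -1.952 -4.005 -3.433
endloop
endfacet
facet normal -0.506 0.630 -0.590
outer loop
vertex -3.183 -3.523 -5.067
vertex -2.908 -2.815 -4.547
vertex -2.401 -3.082 -5.267
endloop
endfacet
facet normal 0.331 -0.808 -0.488
outer loop
vertex -3.183 -3.523 -5.067
vertex -2.401 -3.082 -5.267
vertex -1.952 -4.005 -3.433
endloop
endfacet
facet normal -0.506 0.630 -0.590
outer loop
vertex -2.401 -3.082 -5.267
vertex -2.908 -2.815 -4.547
vertex -2.126 -2.374 -4.747
endloop
endfacet
facet normal 0.942 -0.143 -0.303
outer loop
vertex -2.401 -3.082 -5.267
vertex -2.126 -2.374 -4.747
vertex -1.952 -4.005 -3.433
endloop
endfacet
facet normal -0.184 -0.465 -0.866
outer loop
vertex 3.857 0.848 -3.812
vertex 3.2 0.875 -3.687
vertex 3.498 1.375 -4.019
endloop
endfacet
facet normal 0.828 0.560 -0.009
outer loop
vertex 3.857 0.848 -3.812
vertex 3.498 1.375 -4.019
vertex 3.44 1.485 -2.553
endloop
endfacet
facet normal -0.184 -0.465 -0.866
outer loop
vertex 3.498 1.375 -4.019
vertex 3.2 0.875 -3.687
vertex 2.84 1.402 -3.894
endloop
endfacet
facet normal 0.027 0.997 -0.074
outer loop
vertex 3.498 1.375 -4.019
vertex 2.84 1.402 -3.894
vertex 3.44 1.485 -2.553
endloop
endfacet
facet normal -0.184 -0.465 -0.866
outer loop
vertex 2.84 1.402 -3.894
vertex 3.2 0.875 -3.687
vertex 2.542 0.902 -3.562
endloop
endfacet
facet normal -0.727 0.624 0.287
outer loop
vertex 2.84 1.402 -3.894
vertex 2.542 0.902 -3.562
vertex 3.44 1.485 -2.553
endloop
endfacet
facet normal -0.184 -0.466 -0.866
outer loop
vertex 2.542 0.902 -3.562
vertex 3.2 0.875 -3.687
vertex 2.901 0.376 -3.355
endloop
endfacet
facet normal -0.679 -0.184 0.711
outer loop
vertex 2.542 0.902 -3.562
vertex 2.901 0.376 -3.355
vertex 3.44 1.485 -2.553
endloop
endfacet
facet normal -0.184 -0.466 -0.866
outer loop
vertex 2.901 0.376 -3.355
vertex 3.2 0.875 -3.687
vertex 3.559 0.349 -3.48
endloop
endfacet
facet normal 0.122 -0.620 0.775
outer loop
vertex 2.901 0.376 -3.355
vertex 3.559 0.349 -3.48
vertex 3.44 1.485 -2.553
endloop
endfacet
facet normal -0.184 -0.466 -0.865
outer loop
vertex 3.559 0.349 -3.48
vertex 3.2 0.875 -3.687
vertex 3.857 0.848 -3.812
endloop
endfacet
facet normal 0.876 -0.247 0.415
outer loop
vertex 3.559 0.349 -3.48
vertex 3.857 0.848 -3.812
vertex 3.44 1.485 -2.553
endloop
endfacet
facet normal -0.494 0.440 -0.750
outer loop
vertex 1.781 1.676 1.57
vertex 2.366 2.712 1.792
vertex 2.388 1.447 1.036
endloop
endfacet
facet normal -0.484 -0.856 -0.183
outer loop
vertex 3.174 0.748 2.228
vertex 1.781 1.676 1.57
vertex 2.388 1.447 1.036
endloop
endfacet
facet normal -0.494 0.440 -0.750
outer loop
vertex 2.388 1.447 1.036
vertex 2.366 2.712 1.792
vertex 2.973 2.483 1.258
endloop
endfacet
facet normal 0.722 -0.272 -0.636
outer loop
vertex 2.973 2.483 1.258
vertex 3.174 0.748 2.228
vertex 2.388 1.447 1.036
endloop
endfacet
facet normal -0.722 0.272 0.636
outer loop
vertex 1.781 1.676 1.57
vertex 3.152 2.013 2.984
vertex 2.366 2.712 1.792
endloop
endfacet
facet normal -0.484 -0.856 -0.183
outer loop
vertex 2.567 0.977 2.762
vertex 1.781 1.676 1.57
vertex 3.174 0.748 2.228
endloop
endfacet
facet normal -0.722 0.272 0.636
outer loop
vertex 2.567 0.977 2.762
vertex 3.152 2.013 2.984
vertex 1.781 1.676 1.57
endloop
endfacet
facet normal 0.484 0.856 0.183
outer loop
vertex 2.366 2.712 1.792
vertex 3.152 2.013 2.984
vertex 2.973 2.483 1.258
endloop
endfacet
facet normal 0.722 -0.272 -0.636
outer loop
vertex 3.759 1.784 2.45
vertex 3.174 0.748 2.228
vertex 2.973 2.483 1.258
endloop
endfacet
facet normal 0.484 0.856 0.183
outer loop
vertex 2.973 2.483 1.258
vertex 3.152 2.013 2.984
vertex 3.759 1.784 2.45
endloop
endfacet
facet normal 0.494 -0.440 0.750
outer loop
vertex 3.759 1.784 2.45
vertex 2.567 0.977 2.762
vertex 3.174 0.748 2.228
endloop
endfacet
facet normal 0.494 -0.440 0.750
outer loop
vertex 3.152 2.013 2.984
vertex 2.567 0.977 2.762
vertex 3.759 1.784 2.45
endloop
endfacet

endsolid


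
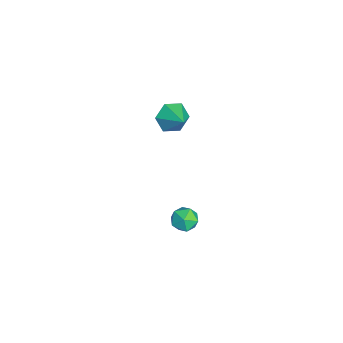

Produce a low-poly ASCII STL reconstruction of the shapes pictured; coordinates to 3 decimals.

solid 
facet normal -0.793 -0.369 -0.485
outer loop
vertex -2.283 -3.375 1.71
vertex -2.788 -2.937 2.202
vertex -2.509 -2.606 1.494
endloop
endfacet
facet normal 0.871 0.122 -0.477
outer loop
vertex -2.283 -3.375 1.71
vertex -2.509 -2.606 1.494
vertex -1.812 -2.483 2.798
endloop
endfacet
facet normal -0.792 -0.370 -0.485
outer loop
vertex -2.509 -2.606 1.494
vertex -2.788 -2.937 2.202
vertex -3.014 -2.169 1.986
endloop
endfacet
facet normal 0.431 0.847 -0.310
outer loop
vertex -2.509 -2.606 1.494
vertex -3.014 -2.169 1.986
vertex -1.812 -2.483 2.798
endloop
endfacet
facet normal -0.792 -0.370 -0.485
outer loop
vertex -3.014 -2.169 1.986
vertex -2.788 -2.937 2.202
vertex -3.293 -2.5 2.694
endloop
endfacet
facet normal -0.039 0.911 0.410
outer loop
vertex -3.014 -2.169 1.986
vertex -3.293 -2.5 2.694
vertex -1.812 -2.483 2.798
endloop
endfacet
facet normal -0.793 -0.370 -0.485
outer loop
vertex -3.293 -2.5 2.694
vertex -2.788 -2.937 2.202
vertex -3.066 -3.269 2.91
endloop
endfacet
facet normal -0.071 0.250 0.966
outer loop
vertex -3.293 -2.5 2.694
vertex -3.066 -3.269 2.91
vertex -1.812 -2.483 2.798
endloop
endfacet
facet normal -0.793 -0.370 -0.485
outer loop
vertex -3.066 -3.269 2.91
vertex -2.788 -2.937 2.202
vertex -2.561 -3.706 2.418
endloop
endfacet
facet normal 0.369 -0.474 0.800
outer loop
vertex -3.066 -3.269 2.91
vertex -2.561 -3.706 2.418
vertex -1.812 -2.483 2.798
endloop
endfacet
facet normal -0.793 -0.370 -0.484
outer loop
vertex -2.561 -3.706 2.418
vertex -2.788 -2.937 2.202
vertex -2.283 -3.375 1.71
endloop
endfacet
facet normal 0.839 -0.538 0.078
outer loop
vertex -2.561 -3.706 2.418
vertex -2.283 -3.375 1.71
vertex -1.812 -2.483 2.798
endloop
endfacet
facet normal -0.922 0.345 -0.174
outer loop
vertex 2.817 -2.689 0.777
vertex 2.652 -2.8 1.431
vertex 2.913 -2.197 1.242
endloop
endfacet
facet normal -0.448 0.659 -0.604
outer loop
vertex 2.817 -2.689 0.777
vertex 2.913 -2.197 1.242
vertex 3.387 -2.313 0.764
endloop
endfacet
facet normal -0.120 0.148 -0.982
outer loop
vertex 2.817 -2.689 0.777
vertex 3.387 -2.313 0.764
vertex 3.42 -2.987 0.658
endloop
endfacet
facet normal -0.392 -0.481 -0.784
outer loop
vertex 2.817 -2.689 0.777
vertex 3.42 -2.987 0.658
vertex 2.965 -3.288 1.07
endloop
endfacet
facet normal -0.889 -0.359 -0.285
outer loop
vertex 2.817 -2.689 0.777
vertex 2.965 -3.288 1.07
vertex 2.652 -2.8 1.431
endloop
endfacet
facet normal 0.042 0.980 -0.196
outer loop
vertex 3.387 -2.313 0.764
vertex 2.913 -2.197 1.242
vertex 3.575 -2.192 1.41
endloop
endfacet
facet normal -0.727 0.471 0.500
outer loop
vertex 2.913 -2.197 1.242
vertex 2.652 -2.8 1.431
vertex 3.12 -2.493 1.822
endloop
endfacet
facet normal -0.672 -0.668 0.321
outer loop
vertex 2.652 -2.8 1.431
vertex 2.965 -3.288 1.07
vertex 3.153 -3.167 1.716
endloop
endfacet
facet normal 0.130 -0.864 -0.487
outer loop
vertex 2.965 -3.288 1.07
vertex 3.42 -2.987 0.658
vertex 3.627 -3.283 1.238
endloop
endfacet
facet normal 0.572 0.155 -0.806
outer loop
vertex 3.42 -2.987 0.658
vertex 3.387 -2.313 0.764
vertex 3.888 -2.68 1.049
endloop
endfacet
facet normal 0.392 0.481 0.784
outer loop
vertex 3.723 -2.791 1.703
vertex 3.575 -2.192 1.41
vertex 3.12 -2.493 1.822
endloop
endfacet
facet normal 0.120 -0.148 0.982
outer loop
vertex 3.723 -2.791 1.703
vertex 3.12 -2.493 1.822
vertex 3.153 -3.167 1.716
endloop
endfacet
facet normal 0.448 -0.659 0.604
outer loop
vertex 3.723 -2.791 1.703
vertex 3.153 -3.167 1.716
vertex 3.627 -3.283 1.238
endloop
endfacet
facet normal 0.922 -0.345 0.174
outer loop
vertex 3.723 -2.791 1.703
vertex 3.627 -3.283 1.238
vertex 3.888 -2.68 1.049
endloop
endfacet
facet normal 0.889 0.359 0.285
outer loop
vertex 3.723 -2.791 1.703
vertex 3.888 -2.68 1.049
vertex 3.575 -2.192 1.41
endloop
endfacet
facet normal -0.130 0.864 0.487
outer loop
vertex 3.12 -2.493 1.822
vertex 3.575 -2.192 1.41
vertex 2.913 -2.197 1.242
endloop
endfacet
facet normal -0.572 -0.155 0.806
outer loop
vertex 3.153 -3.167 1.716
vertex 3.12 -2.493 1.822
vertex 2.652 -2.8 1.431
endloop
endfacet
facet normal -0.042 -0.980 0.196
outer loop
vertex 3.627 -3.283 1.238
vertex 3.153 -3.167 1.716
vertex 2.965 -3.288 1.07
endloop
endfacet
facet normal 0.727 -0.471 -0.500
outer loop
vertex 3.888 -2.68 1.049
vertex 3.627 -3.283 1.238
vertex 3.42 -2.987 0.658
endloop
endfacet
facet normal 0.672 0.668 -0.321
outer loop
vertex 3.575 -2.192 1.41
vertex 3.888 -2.68 1.049
vertex 3.387 -2.313 0.764
endloop
endfacet

endsolid


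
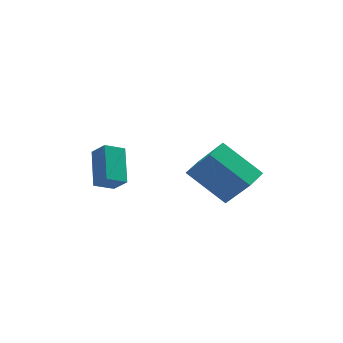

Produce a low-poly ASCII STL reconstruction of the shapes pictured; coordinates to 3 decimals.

solid 
facet normal -0.702 0.351 0.620
outer loop
vertex 2.314 -1.354 -1.031
vertex 2.873 -0.476 -0.894
vertex 1.459 -0.591 -2.432
endloop
endfacet
facet normal -0.533 -0.836 -0.130
outer loop
vertex 2.927 -1.324 -3.726
vertex 2.314 -1.354 -1.031
vertex 1.459 -0.591 -2.432
endloop
endfacet
facet normal -0.702 0.351 0.620
outer loop
vertex 1.459 -0.591 -2.432
vertex 2.873 -0.476 -0.894
vertex 2.018 0.287 -2.295
endloop
endfacet
facet normal -0.472 0.421 -0.774
outer loop
vertex 2.018 0.287 -2.295
vertex 2.927 -1.324 -3.726
vertex 1.459 -0.591 -2.432
endloop
endfacet
facet normal 0.472 -0.421 0.774
outer loop
vertex 2.314 -1.354 -1.031
vertex 4.341 -1.209 -2.188
vertex 2.873 -0.476 -0.894
endloop
endfacet
facet normal -0.533 -0.836 -0.130
outer loop
vertex 3.782 -2.087 -2.325
vertex 2.314 -1.354 -1.031
vertex 2.927 -1.324 -3.726
endloop
endfacet
facet normal 0.472 -0.421 0.774
outer loop
vertex 3.782 -2.087 -2.325
vertex 4.341 -1.209 -2.188
vertex 2.314 -1.354 -1.031
endloop
endfacet
facet normal 0.533 0.836 0.130
outer loop
vertex 2.873 -0.476 -0.894
vertex 4.341 -1.209 -2.188
vertex 2.018 0.287 -2.295
endloop
endfacet
facet normal -0.472 0.421 -0.774
outer loop
vertex 3.486 -0.446 -3.589
vertex 2.927 -1.324 -3.726
vertex 2.018 0.287 -2.295
endloop
endfacet
facet normal 0.533 0.836 0.130
outer loop
vertex 2.018 0.287 -2.295
vertex 4.341 -1.209 -2.188
vertex 3.486 -0.446 -3.589
endloop
endfacet
facet normal 0.702 -0.351 -0.620
outer loop
vertex 3.486 -0.446 -3.589
vertex 3.782 -2.087 -2.325
vertex 2.927 -1.324 -3.726
endloop
endfacet
facet normal 0.702 -0.351 -0.620
outer loop
vertex 4.341 -1.209 -2.188
vertex 3.782 -2.087 -2.325
vertex 3.486 -0.446 -3.589
endloop
endfacet
facet normal -0.539 0.509 -0.671
outer loop
vertex -2.055 0.47 -3.648
vertex -2.091 1.882 -2.549
vertex -1.255 0.797 -4.042
endloop
endfacet
facet normal 0.020 -0.789 -0.615
outer loop
vertex -0.749 0.318 -3.411
vertex -2.055 0.47 -3.648
vertex -1.255 0.797 -4.042
endloop
endfacet
facet normal -0.539 0.509 -0.671
outer loop
vertex -1.255 0.797 -4.042
vertex -2.091 1.882 -2.549
vertex -1.291 2.209 -2.943
endloop
endfacet
facet normal 0.843 0.344 -0.414
outer loop
vertex -1.291 2.209 -2.943
vertex -0.749 0.318 -3.411
vertex -1.255 0.797 -4.042
endloop
endfacet
facet normal -0.843 -0.344 0.414
outer loop
vertex -2.055 0.47 -3.648
vertex -1.585 1.403 -1.918
vertex -2.091 1.882 -2.549
endloop
endfacet
facet normal 0.020 -0.789 -0.615
outer loop
vertex -1.549 -0.009 -3.017
vertex -2.055 0.47 -3.648
vertex -0.749 0.318 -3.411
endloop
endfacet
facet normal -0.843 -0.344 0.414
outer loop
vertex -1.549 -0.009 -3.017
vertex -1.585 1.403 -1.918
vertex -2.055 0.47 -3.648
endloop
endfacet
facet normal -0.020 0.789 0.615
outer loop
vertex -2.091 1.882 -2.549
vertex -1.585 1.403 -1.918
vertex -1.291 2.209 -2.943
endloop
endfacet
facet normal 0.843 0.344 -0.414
outer loop
vertex -0.785 1.73 -2.312
vertex -0.749 0.318 -3.411
vertex -1.291 2.209 -2.943
endloop
endfacet
facet normal -0.020 0.789 0.615
outer loop
vertex -1.291 2.209 -2.943
vertex -1.585 1.403 -1.918
vertex -0.785 1.73 -2.312
endloop
endfacet
facet normal 0.539 -0.509 0.671
outer loop
vertex -0.785 1.73 -2.312
vertex -1.549 -0.009 -3.017
vertex -0.749 0.318 -3.411
endloop
endfacet
facet normal 0.539 -0.509 0.671
outer loop
vertex -1.585 1.403 -1.918
vertex -1.549 -0.009 -3.017
vertex -0.785 1.73 -2.312
endloop
endfacet

endsolid


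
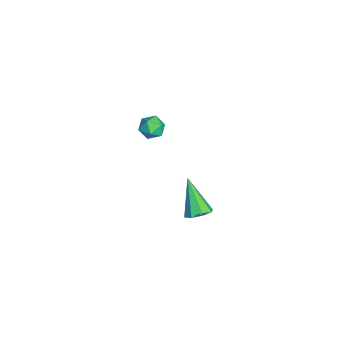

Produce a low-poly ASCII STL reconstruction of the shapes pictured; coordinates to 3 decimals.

solid 
facet normal -0.788 0.582 0.202
outer loop
vertex 1.558 -2.21 3.655
vertex 1.128 -2.761 3.566
vertex 1.395 -2.621 4.203
endloop
endfacet
facet normal -0.207 0.811 0.547
outer loop
vertex 1.558 -2.21 3.655
vertex 1.395 -2.621 4.203
vertex 2.056 -2.394 4.117
endloop
endfacet
facet normal 0.295 0.953 0.061
outer loop
vertex 1.558 -2.21 3.655
vertex 2.056 -2.394 4.117
vertex 2.199 -2.394 3.427
endloop
endfacet
facet normal 0.026 0.812 -0.582
outer loop
vertex 1.558 -2.21 3.655
vertex 2.199 -2.394 3.427
vertex 1.625 -2.62 3.086
endloop
endfacet
facet normal -0.644 0.583 -0.496
outer loop
vertex 1.558 -2.21 3.655
vertex 1.625 -2.62 3.086
vertex 1.128 -2.761 3.566
endloop
endfacet
facet normal 0.029 0.279 0.960
outer loop
vertex 2.056 -2.394 4.117
vertex 1.395 -2.621 4.203
vertex 1.935 -3.06 4.314
endloop
endfacet
facet normal -0.911 -0.093 0.402
outer loop
vertex 1.395 -2.621 4.203
vertex 1.128 -2.761 3.566
vertex 1.361 -3.286 3.973
endloop
endfacet
facet normal -0.678 -0.093 -0.729
outer loop
vertex 1.128 -2.761 3.566
vertex 1.625 -2.62 3.086
vertex 1.504 -3.286 3.283
endloop
endfacet
facet normal 0.406 0.280 -0.870
outer loop
vertex 1.625 -2.62 3.086
vertex 2.199 -2.394 3.427
vertex 2.165 -3.059 3.197
endloop
endfacet
facet normal 0.843 0.509 0.175
outer loop
vertex 2.199 -2.394 3.427
vertex 2.056 -2.394 4.117
vertex 2.432 -2.919 3.834
endloop
endfacet
facet normal -0.026 -0.812 0.582
outer loop
vertex 2.002 -3.47 3.745
vertex 1.935 -3.06 4.314
vertex 1.361 -3.286 3.973
endloop
endfacet
facet normal -0.295 -0.953 -0.061
outer loop
vertex 2.002 -3.47 3.745
vertex 1.361 -3.286 3.973
vertex 1.504 -3.286 3.283
endloop
endfacet
facet normal 0.207 -0.811 -0.547
outer loop
vertex 2.002 -3.47 3.745
vertex 1.504 -3.286 3.283
vertex 2.165 -3.059 3.197
endloop
endfacet
facet normal 0.788 -0.582 -0.202
outer loop
vertex 2.002 -3.47 3.745
vertex 2.165 -3.059 3.197
vertex 2.432 -2.919 3.834
endloop
endfacet
facet normal 0.644 -0.583 0.496
outer loop
vertex 2.002 -3.47 3.745
vertex 2.432 -2.919 3.834
vertex 1.935 -3.06 4.314
endloop
endfacet
facet normal -0.406 -0.280 0.870
outer loop
vertex 1.361 -3.286 3.973
vertex 1.935 -3.06 4.314
vertex 1.395 -2.621 4.203
endloop
endfacet
facet normal -0.843 -0.509 -0.175
outer loop
vertex 1.504 -3.286 3.283
vertex 1.361 -3.286 3.973
vertex 1.128 -2.761 3.566
endloop
endfacet
facet normal -0.029 -0.279 -0.960
outer loop
vertex 2.165 -3.059 3.197
vertex 1.504 -3.286 3.283
vertex 1.625 -2.62 3.086
endloop
endfacet
facet normal 0.911 0.093 -0.402
outer loop
vertex 2.432 -2.919 3.834
vertex 2.165 -3.059 3.197
vertex 2.199 -2.394 3.427
endloop
endfacet
facet normal 0.678 0.093 0.729
outer loop
vertex 1.935 -3.06 4.314
vertex 2.432 -2.919 3.834
vertex 2.056 -2.394 4.117
endloop
endfacet
facet normal 0.550 0.221 -0.805
outer loop
vertex 2.464 -0.993 -2.974
vertex 1.896 -0.614 -3.258
vertex 2.469 -0.448 -2.821
endloop
endfacet
facet normal 0.627 -0.216 0.748
outer loop
vertex 2.464 -0.993 -2.974
vertex 2.469 -0.448 -2.821
vertex 0.724 -1.086 -1.542
endloop
endfacet
facet normal 0.550 0.221 -0.805
outer loop
vertex 2.469 -0.448 -2.821
vertex 1.896 -0.614 -3.258
vertex 2.138 -0.0 -2.924
endloop
endfacet
facet normal 0.400 0.476 0.783
outer loop
vertex 2.469 -0.448 -2.821
vertex 2.138 -0.0 -2.924
vertex 0.724 -1.086 -1.542
endloop
endfacet
facet normal 0.549 0.222 -0.806
outer loop
vertex 2.138 -0.0 -2.924
vertex 1.896 -0.614 -3.258
vertex 1.665 0.088 -3.222
endloop
endfacet
facet normal -0.160 0.849 0.504
outer loop
vertex 2.138 -0.0 -2.924
vertex 1.665 0.088 -3.222
vertex 0.724 -1.086 -1.542
endloop
endfacet
facet normal 0.550 0.222 -0.805
outer loop
vertex 1.665 0.088 -3.222
vertex 1.896 -0.614 -3.258
vertex 1.327 -0.235 -3.542
endloop
endfacet
facet normal -0.724 0.685 0.073
outer loop
vertex 1.665 0.088 -3.222
vertex 1.327 -0.235 -3.542
vertex 0.724 -1.086 -1.542
endloop
endfacet
facet normal 0.549 0.221 -0.806
outer loop
vertex 1.327 -0.235 -3.542
vertex 1.896 -0.614 -3.258
vertex 1.322 -0.781 -3.695
endloop
endfacet
facet normal -0.963 0.081 -0.256
outer loop
vertex 1.327 -0.235 -3.542
vertex 1.322 -0.781 -3.695
vertex 0.724 -1.086 -1.542
endloop
endfacet
facet normal 0.549 0.221 -0.806
outer loop
vertex 1.322 -0.781 -3.695
vertex 1.896 -0.614 -3.258
vertex 1.653 -1.229 -3.592
endloop
endfacet
facet normal -0.736 -0.611 -0.291
outer loop
vertex 1.322 -0.781 -3.695
vertex 1.653 -1.229 -3.592
vertex 0.724 -1.086 -1.542
endloop
endfacet
facet normal 0.550 0.220 -0.806
outer loop
vertex 1.653 -1.229 -3.592
vertex 1.896 -0.614 -3.258
vertex 2.126 -1.317 -3.293
endloop
endfacet
facet normal -0.176 -0.984 -0.011
outer loop
vertex 1.653 -1.229 -3.592
vertex 2.126 -1.317 -3.293
vertex 0.724 -1.086 -1.542
endloop
endfacet
facet normal 0.550 0.220 -0.806
outer loop
vertex 2.126 -1.317 -3.293
vertex 1.896 -0.614 -3.258
vertex 2.464 -0.993 -2.974
endloop
endfacet
facet normal 0.389 -0.820 0.420
outer loop
vertex 2.126 -1.317 -3.293
vertex 2.464 -0.993 -2.974
vertex 0.724 -1.086 -1.542
endloop
endfacet

endsolid


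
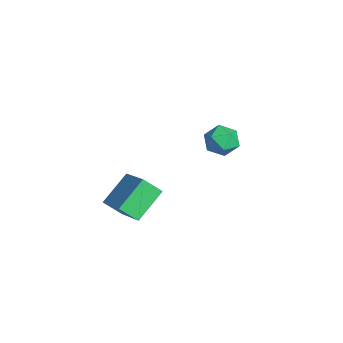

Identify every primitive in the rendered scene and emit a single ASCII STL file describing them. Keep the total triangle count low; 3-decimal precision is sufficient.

solid 
facet normal -0.865 -0.154 -0.478
outer loop
vertex 0.268 -1.799 0.9
vertex 0.503 -1.125 0.258
vertex 0.952 -2.883 0.011
endloop
endfacet
facet normal -0.244 -0.702 0.669
outer loop
vertex 2.457 -2.615 0.842
vertex 0.268 -1.799 0.9
vertex 0.952 -2.883 0.011
endloop
endfacet
facet normal -0.865 -0.154 -0.478
outer loop
vertex 0.952 -2.883 0.011
vertex 0.503 -1.125 0.258
vertex 1.187 -2.209 -0.631
endloop
endfacet
facet normal 0.438 -0.695 -0.570
outer loop
vertex 1.187 -2.209 -0.631
vertex 2.457 -2.615 0.842
vertex 0.952 -2.883 0.011
endloop
endfacet
facet normal -0.438 0.695 0.570
outer loop
vertex 0.268 -1.799 0.9
vertex 2.008 -0.857 1.089
vertex 0.503 -1.125 0.258
endloop
endfacet
facet normal -0.244 -0.702 0.669
outer loop
vertex 1.773 -1.531 1.731
vertex 0.268 -1.799 0.9
vertex 2.457 -2.615 0.842
endloop
endfacet
facet normal -0.438 0.695 0.570
outer loop
vertex 1.773 -1.531 1.731
vertex 2.008 -0.857 1.089
vertex 0.268 -1.799 0.9
endloop
endfacet
facet normal 0.244 0.702 -0.669
outer loop
vertex 0.503 -1.125 0.258
vertex 2.008 -0.857 1.089
vertex 1.187 -2.209 -0.631
endloop
endfacet
facet normal 0.438 -0.695 -0.570
outer loop
vertex 2.692 -1.941 0.2
vertex 2.457 -2.615 0.842
vertex 1.187 -2.209 -0.631
endloop
endfacet
facet normal 0.244 0.702 -0.669
outer loop
vertex 1.187 -2.209 -0.631
vertex 2.008 -0.857 1.089
vertex 2.692 -1.941 0.2
endloop
endfacet
facet normal 0.865 0.154 0.478
outer loop
vertex 2.692 -1.941 0.2
vertex 1.773 -1.531 1.731
vertex 2.457 -2.615 0.842
endloop
endfacet
facet normal 0.865 0.154 0.478
outer loop
vertex 2.008 -0.857 1.089
vertex 1.773 -1.531 1.731
vertex 2.692 -1.941 0.2
endloop
endfacet
facet normal -0.679 0.719 -0.147
outer loop
vertex -3.153 3.375 -1.119
vertex -3.669 2.988 -0.628
vertex -3.155 3.536 -0.325
endloop
endfacet
facet normal -0.016 0.980 -0.199
outer loop
vertex -3.153 3.375 -1.119
vertex -3.155 3.536 -0.325
vertex -2.453 3.467 -0.723
endloop
endfacet
facet normal 0.323 0.620 -0.715
outer loop
vertex -3.153 3.375 -1.119
vertex -2.453 3.467 -0.723
vertex -2.533 2.877 -1.271
endloop
endfacet
facet normal -0.130 0.138 -0.982
outer loop
vertex -3.153 3.375 -1.119
vertex -2.533 2.877 -1.271
vertex -3.284 2.581 -1.213
endloop
endfacet
facet normal -0.750 0.198 -0.631
outer loop
vertex -3.153 3.375 -1.119
vertex -3.284 2.581 -1.213
vertex -3.669 2.988 -0.628
endloop
endfacet
facet normal 0.319 0.852 0.416
outer loop
vertex -2.453 3.467 -0.723
vertex -3.155 3.536 -0.325
vertex -2.536 3.139 0.013
endloop
endfacet
facet normal -0.752 0.429 0.500
outer loop
vertex -3.155 3.536 -0.325
vertex -3.669 2.988 -0.628
vertex -3.287 2.843 0.071
endloop
endfacet
facet normal -0.866 -0.414 -0.282
outer loop
vertex -3.669 2.988 -0.628
vertex -3.284 2.581 -1.213
vertex -3.367 2.253 -0.477
endloop
endfacet
facet normal 0.136 -0.511 -0.849
outer loop
vertex -3.284 2.581 -1.213
vertex -2.533 2.877 -1.271
vertex -2.665 2.184 -0.875
endloop
endfacet
facet normal 0.867 0.271 -0.418
outer loop
vertex -2.533 2.877 -1.271
vertex -2.453 3.467 -0.723
vertex -2.151 2.732 -0.572
endloop
endfacet
facet normal 0.130 -0.138 0.982
outer loop
vertex -2.667 2.345 -0.081
vertex -2.536 3.139 0.013
vertex -3.287 2.843 0.071
endloop
endfacet
facet normal -0.323 -0.620 0.715
outer loop
vertex -2.667 2.345 -0.081
vertex -3.287 2.843 0.071
vertex -3.367 2.253 -0.477
endloop
endfacet
facet normal 0.016 -0.980 0.199
outer loop
vertex -2.667 2.345 -0.081
vertex -3.367 2.253 -0.477
vertex -2.665 2.184 -0.875
endloop
endfacet
facet normal 0.679 -0.719 0.147
outer loop
vertex -2.667 2.345 -0.081
vertex -2.665 2.184 -0.875
vertex -2.151 2.732 -0.572
endloop
endfacet
facet normal 0.750 -0.198 0.631
outer loop
vertex -2.667 2.345 -0.081
vertex -2.151 2.732 -0.572
vertex -2.536 3.139 0.013
endloop
endfacet
facet normal -0.136 0.511 0.849
outer loop
vertex -3.287 2.843 0.071
vertex -2.536 3.139 0.013
vertex -3.155 3.536 -0.325
endloop
endfacet
facet normal -0.867 -0.271 0.418
outer loop
vertex -3.367 2.253 -0.477
vertex -3.287 2.843 0.071
vertex -3.669 2.988 -0.628
endloop
endfacet
facet normal -0.319 -0.852 -0.416
outer loop
vertex -2.665 2.184 -0.875
vertex -3.367 2.253 -0.477
vertex -3.284 2.581 -1.213
endloop
endfacet
facet normal 0.752 -0.429 -0.500
outer loop
vertex -2.151 2.732 -0.572
vertex -2.665 2.184 -0.875
vertex -2.533 2.877 -1.271
endloop
endfacet
facet normal 0.866 0.414 0.282
outer loop
vertex -2.536 3.139 0.013
vertex -2.151 2.732 -0.572
vertex -2.453 3.467 -0.723
endloop
endfacet

endsolid


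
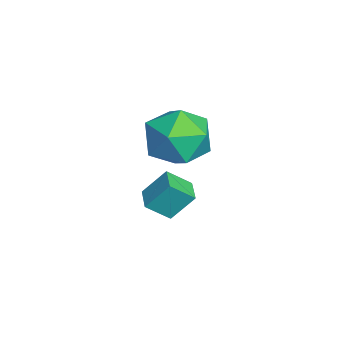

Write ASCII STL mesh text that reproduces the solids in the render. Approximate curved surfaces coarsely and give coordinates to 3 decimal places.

solid 
facet normal -0.923 0.372 0.099
outer loop
vertex 0.775 -1.868 -1.346
vertex 0.675 -2.384 -0.339
vertex 1.094 -1.33 -0.398
endloop
endfacet
facet normal -0.512 0.810 -0.287
outer loop
vertex 0.775 -1.868 -1.346
vertex 1.094 -1.33 -0.398
vertex 1.733 -1.258 -1.335
endloop
endfacet
facet normal -0.274 0.445 -0.853
outer loop
vertex 0.775 -1.868 -1.346
vertex 1.733 -1.258 -1.335
vertex 1.708 -2.267 -1.854
endloop
endfacet
facet normal -0.537 -0.217 -0.815
outer loop
vertex 0.775 -1.868 -1.346
vertex 1.708 -2.267 -1.854
vertex 1.055 -2.963 -1.239
endloop
endfacet
facet normal -0.938 -0.262 -0.227
outer loop
vertex 0.775 -1.868 -1.346
vertex 1.055 -2.963 -1.239
vertex 0.675 -2.384 -0.339
endloop
endfacet
facet normal 0.051 0.992 0.111
outer loop
vertex 1.733 -1.258 -1.335
vertex 1.094 -1.33 -0.398
vertex 2.225 -1.397 -0.321
endloop
endfacet
facet normal -0.613 0.285 0.737
outer loop
vertex 1.094 -1.33 -0.398
vertex 0.675 -2.384 -0.339
vertex 1.572 -2.093 0.294
endloop
endfacet
facet normal -0.638 -0.742 0.208
outer loop
vertex 0.675 -2.384 -0.339
vertex 1.055 -2.963 -1.239
vertex 1.547 -3.102 -0.225
endloop
endfacet
facet normal 0.011 -0.668 -0.744
outer loop
vertex 1.055 -2.963 -1.239
vertex 1.708 -2.267 -1.854
vertex 2.186 -3.03 -1.162
endloop
endfacet
facet normal 0.437 0.403 -0.804
outer loop
vertex 1.708 -2.267 -1.854
vertex 1.733 -1.258 -1.335
vertex 2.605 -1.976 -1.221
endloop
endfacet
facet normal 0.537 0.217 0.815
outer loop
vertex 2.505 -2.492 -0.214
vertex 2.225 -1.397 -0.321
vertex 1.572 -2.093 0.294
endloop
endfacet
facet normal 0.274 -0.445 0.853
outer loop
vertex 2.505 -2.492 -0.214
vertex 1.572 -2.093 0.294
vertex 1.547 -3.102 -0.225
endloop
endfacet
facet normal 0.512 -0.810 0.287
outer loop
vertex 2.505 -2.492 -0.214
vertex 1.547 -3.102 -0.225
vertex 2.186 -3.03 -1.162
endloop
endfacet
facet normal 0.923 -0.372 -0.099
outer loop
vertex 2.505 -2.492 -0.214
vertex 2.186 -3.03 -1.162
vertex 2.605 -1.976 -1.221
endloop
endfacet
facet normal 0.938 0.262 0.227
outer loop
vertex 2.505 -2.492 -0.214
vertex 2.605 -1.976 -1.221
vertex 2.225 -1.397 -0.321
endloop
endfacet
facet normal -0.011 0.668 0.744
outer loop
vertex 1.572 -2.093 0.294
vertex 2.225 -1.397 -0.321
vertex 1.094 -1.33 -0.398
endloop
endfacet
facet normal -0.437 -0.403 0.804
outer loop
vertex 1.547 -3.102 -0.225
vertex 1.572 -2.093 0.294
vertex 0.675 -2.384 -0.339
endloop
endfacet
facet normal -0.051 -0.992 -0.111
outer loop
vertex 2.186 -3.03 -1.162
vertex 1.547 -3.102 -0.225
vertex 1.055 -2.963 -1.239
endloop
endfacet
facet normal 0.613 -0.285 -0.737
outer loop
vertex 2.605 -1.976 -1.221
vertex 2.186 -3.03 -1.162
vertex 1.708 -2.267 -1.854
endloop
endfacet
facet normal 0.638 0.742 -0.208
outer loop
vertex 2.225 -1.397 -0.321
vertex 2.605 -1.976 -1.221
vertex 1.733 -1.258 -1.335
endloop
endfacet
facet normal -0.995 -0.080 0.057
outer loop
vertex 0.642 -2.48 -2.955
vertex 0.546 -1.726 -3.573
vertex 0.649 -3.202 -3.837
endloop
endfacet
facet normal 0.099 -0.770 0.631
outer loop
vertex 1.494 -3.134 -3.887
vertex 0.642 -2.48 -2.955
vertex 0.649 -3.202 -3.837
endloop
endfacet
facet normal -0.995 -0.080 0.059
outer loop
vertex 0.649 -3.202 -3.837
vertex 0.546 -1.726 -3.573
vertex 0.552 -2.448 -4.456
endloop
endfacet
facet normal 0.005 -0.634 -0.773
outer loop
vertex 0.552 -2.448 -4.456
vertex 1.494 -3.134 -3.887
vertex 0.649 -3.202 -3.837
endloop
endfacet
facet normal -0.005 0.634 0.774
outer loop
vertex 0.642 -2.48 -2.955
vertex 1.391 -1.658 -3.623
vertex 0.546 -1.726 -3.573
endloop
endfacet
facet normal 0.098 -0.770 0.630
outer loop
vertex 1.488 -2.412 -3.004
vertex 0.642 -2.48 -2.955
vertex 1.494 -3.134 -3.887
endloop
endfacet
facet normal -0.006 0.634 0.773
outer loop
vertex 1.488 -2.412 -3.004
vertex 1.391 -1.658 -3.623
vertex 0.642 -2.48 -2.955
endloop
endfacet
facet normal -0.099 0.770 -0.630
outer loop
vertex 0.546 -1.726 -3.573
vertex 1.391 -1.658 -3.623
vertex 0.552 -2.448 -4.456
endloop
endfacet
facet normal 0.006 -0.633 -0.774
outer loop
vertex 1.398 -2.38 -4.505
vertex 1.494 -3.134 -3.887
vertex 0.552 -2.448 -4.456
endloop
endfacet
facet normal -0.098 0.770 -0.631
outer loop
vertex 0.552 -2.448 -4.456
vertex 1.391 -1.658 -3.623
vertex 1.398 -2.38 -4.505
endloop
endfacet
facet normal 0.995 0.079 -0.058
outer loop
vertex 1.398 -2.38 -4.505
vertex 1.488 -2.412 -3.004
vertex 1.494 -3.134 -3.887
endloop
endfacet
facet normal 0.995 0.080 -0.058
outer loop
vertex 1.391 -1.658 -3.623
vertex 1.488 -2.412 -3.004
vertex 1.398 -2.38 -4.505
endloop
endfacet

endsolid


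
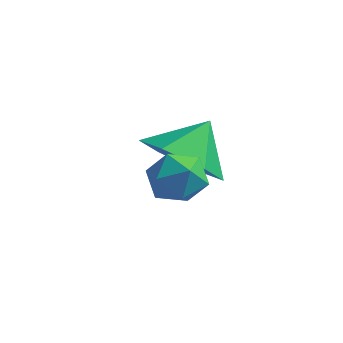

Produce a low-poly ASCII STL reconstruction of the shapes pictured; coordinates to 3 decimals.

solid 
facet normal -0.209 0.616 0.760
outer loop
vertex 1.959 1.73 -1.983
vertex 2.098 1.221 -1.532
vertex 2.604 1.648 -1.739
endloop
endfacet
facet normal 0.048 0.978 0.201
outer loop
vertex 1.959 1.73 -1.983
vertex 2.604 1.648 -1.739
vertex 2.502 1.791 -2.411
endloop
endfacet
facet normal -0.378 0.854 -0.358
outer loop
vertex 1.959 1.73 -1.983
vertex 2.502 1.791 -2.411
vertex 1.933 1.452 -2.619
endloop
endfacet
facet normal -0.899 0.414 -0.144
outer loop
vertex 1.959 1.73 -1.983
vertex 1.933 1.452 -2.619
vertex 1.684 1.1 -2.076
endloop
endfacet
facet normal -0.795 0.266 0.546
outer loop
vertex 1.959 1.73 -1.983
vertex 1.684 1.1 -2.076
vertex 2.098 1.221 -1.532
endloop
endfacet
facet normal 0.695 0.718 0.047
outer loop
vertex 2.502 1.791 -2.411
vertex 2.604 1.648 -1.739
vertex 2.976 1.32 -2.224
endloop
endfacet
facet normal 0.278 0.131 0.951
outer loop
vertex 2.604 1.648 -1.739
vertex 2.098 1.221 -1.532
vertex 2.727 0.968 -1.681
endloop
endfacet
facet normal -0.669 -0.433 0.605
outer loop
vertex 2.098 1.221 -1.532
vertex 1.684 1.1 -2.076
vertex 2.158 0.629 -1.889
endloop
endfacet
facet normal -0.837 -0.195 -0.510
outer loop
vertex 1.684 1.1 -2.076
vertex 1.933 1.452 -2.619
vertex 2.056 0.772 -2.561
endloop
endfacet
facet normal 0.005 0.517 -0.856
outer loop
vertex 1.933 1.452 -2.619
vertex 2.502 1.791 -2.411
vertex 2.562 1.199 -2.768
endloop
endfacet
facet normal 0.899 -0.414 0.144
outer loop
vertex 2.701 0.69 -2.317
vertex 2.976 1.32 -2.224
vertex 2.727 0.968 -1.681
endloop
endfacet
facet normal 0.378 -0.854 0.358
outer loop
vertex 2.701 0.69 -2.317
vertex 2.727 0.968 -1.681
vertex 2.158 0.629 -1.889
endloop
endfacet
facet normal -0.048 -0.978 -0.201
outer loop
vertex 2.701 0.69 -2.317
vertex 2.158 0.629 -1.889
vertex 2.056 0.772 -2.561
endloop
endfacet
facet normal 0.209 -0.616 -0.760
outer loop
vertex 2.701 0.69 -2.317
vertex 2.056 0.772 -2.561
vertex 2.562 1.199 -2.768
endloop
endfacet
facet normal 0.795 -0.266 -0.546
outer loop
vertex 2.701 0.69 -2.317
vertex 2.562 1.199 -2.768
vertex 2.976 1.32 -2.224
endloop
endfacet
facet normal 0.837 0.195 0.510
outer loop
vertex 2.727 0.968 -1.681
vertex 2.976 1.32 -2.224
vertex 2.604 1.648 -1.739
endloop
endfacet
facet normal -0.005 -0.517 0.856
outer loop
vertex 2.158 0.629 -1.889
vertex 2.727 0.968 -1.681
vertex 2.098 1.221 -1.532
endloop
endfacet
facet normal -0.695 -0.718 -0.047
outer loop
vertex 2.056 0.772 -2.561
vertex 2.158 0.629 -1.889
vertex 1.684 1.1 -2.076
endloop
endfacet
facet normal -0.278 -0.131 -0.951
outer loop
vertex 2.562 1.199 -2.768
vertex 2.056 0.772 -2.561
vertex 1.933 1.452 -2.619
endloop
endfacet
facet normal 0.669 0.433 -0.605
outer loop
vertex 2.976 1.32 -2.224
vertex 2.562 1.199 -2.768
vertex 2.502 1.791 -2.411
endloop
endfacet
facet normal -0.222 -0.698 -0.681
outer loop
vertex 2.255 2.674 -2.829
vertex 1.434 3.234 -3.135
vertex 2.36 3.379 -3.586
endloop
endfacet
facet normal 0.912 0.229 0.340
outer loop
vertex 2.255 2.674 -2.829
vertex 2.36 3.379 -3.586
vertex 1.706 4.086 -2.305
endloop
endfacet
facet normal -0.222 -0.698 -0.680
outer loop
vertex 2.36 3.379 -3.586
vertex 1.434 3.234 -3.135
vertex 1.539 3.939 -3.893
endloop
endfacet
facet normal 0.592 0.794 -0.136
outer loop
vertex 2.36 3.379 -3.586
vertex 1.539 3.939 -3.893
vertex 1.706 4.086 -2.305
endloop
endfacet
facet normal -0.223 -0.698 -0.680
outer loop
vertex 1.539 3.939 -3.893
vertex 1.434 3.234 -3.135
vertex 0.613 3.795 -3.442
endloop
endfacet
facet normal -0.187 0.980 -0.071
outer loop
vertex 1.539 3.939 -3.893
vertex 0.613 3.795 -3.442
vertex 1.706 4.086 -2.305
endloop
endfacet
facet normal -0.223 -0.698 -0.680
outer loop
vertex 0.613 3.795 -3.442
vertex 1.434 3.234 -3.135
vertex 0.508 3.09 -2.684
endloop
endfacet
facet normal -0.648 0.601 0.469
outer loop
vertex 0.613 3.795 -3.442
vertex 0.508 3.09 -2.684
vertex 1.706 4.086 -2.305
endloop
endfacet
facet normal -0.223 -0.698 -0.681
outer loop
vertex 0.508 3.09 -2.684
vertex 1.434 3.234 -3.135
vertex 1.329 2.529 -2.378
endloop
endfacet
facet normal -0.328 0.035 0.944
outer loop
vertex 0.508 3.09 -2.684
vertex 1.329 2.529 -2.378
vertex 1.706 4.086 -2.305
endloop
endfacet
facet normal -0.222 -0.698 -0.681
outer loop
vertex 1.329 2.529 -2.378
vertex 1.434 3.234 -3.135
vertex 2.255 2.674 -2.829
endloop
endfacet
facet normal 0.452 -0.151 0.879
outer loop
vertex 1.329 2.529 -2.378
vertex 2.255 2.674 -2.829
vertex 1.706 4.086 -2.305
endloop
endfacet

endsolid
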